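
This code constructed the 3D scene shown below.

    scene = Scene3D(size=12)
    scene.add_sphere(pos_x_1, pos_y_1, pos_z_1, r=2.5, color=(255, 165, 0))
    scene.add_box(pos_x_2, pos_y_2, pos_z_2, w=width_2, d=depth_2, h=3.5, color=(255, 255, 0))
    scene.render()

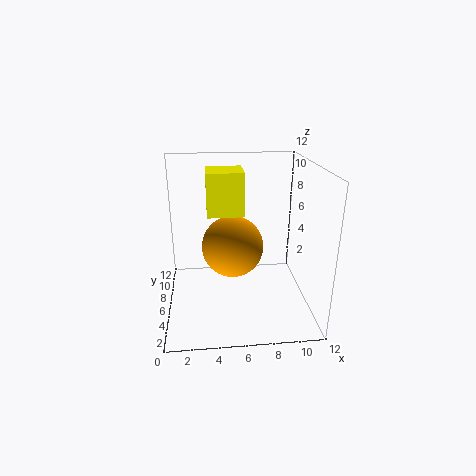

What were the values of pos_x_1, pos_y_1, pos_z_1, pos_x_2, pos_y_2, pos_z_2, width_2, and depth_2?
pos_x_1 = 5.5; pos_y_1 = 5.5; pos_z_1 = 5.5; pos_x_2 = 3.5; pos_y_2 = 5.5; pos_z_2 = 8; width_2 = 3; depth_2 = 3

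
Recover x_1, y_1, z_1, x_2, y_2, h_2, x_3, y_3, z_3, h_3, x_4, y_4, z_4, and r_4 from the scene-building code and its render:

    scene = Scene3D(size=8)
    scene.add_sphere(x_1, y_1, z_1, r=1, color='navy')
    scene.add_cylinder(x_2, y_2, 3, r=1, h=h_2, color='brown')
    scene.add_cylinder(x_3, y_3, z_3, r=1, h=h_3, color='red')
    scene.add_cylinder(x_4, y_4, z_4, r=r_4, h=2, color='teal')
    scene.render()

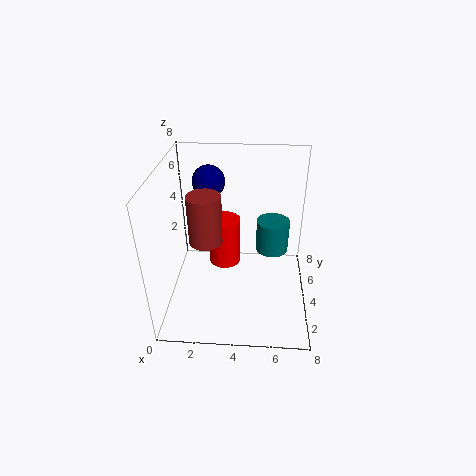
x_1 = 2; y_1 = 7; z_1 = 6; x_2 = 2; y_2 = 5; h_2 = 3; x_3 = 3; y_3 = 6; z_3 = 1; h_3 = 3; x_4 = 6; y_4 = 6; z_4 = 2; r_4 = 1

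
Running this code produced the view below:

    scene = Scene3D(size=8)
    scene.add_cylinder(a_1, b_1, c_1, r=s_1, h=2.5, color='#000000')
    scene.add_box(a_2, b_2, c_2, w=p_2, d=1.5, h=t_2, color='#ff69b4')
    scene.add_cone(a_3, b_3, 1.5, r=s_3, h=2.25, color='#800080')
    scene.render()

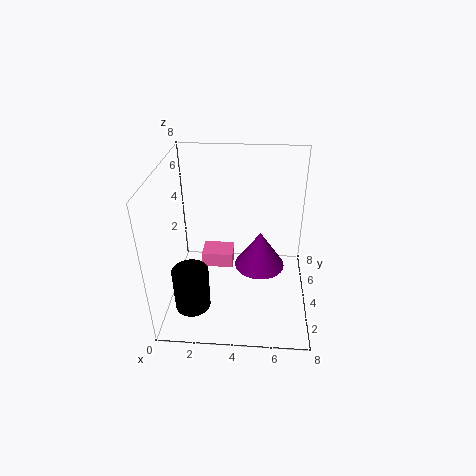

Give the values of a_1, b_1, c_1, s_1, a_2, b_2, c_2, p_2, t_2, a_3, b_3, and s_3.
a_1 = 1.5
b_1 = 2.5
c_1 = 0.25
s_1 = 1
a_2 = 1.5
b_2 = 5.75
c_2 = 0.5
p_2 = 2
t_2 = 1
a_3 = 5.25
b_3 = 5
s_3 = 1.5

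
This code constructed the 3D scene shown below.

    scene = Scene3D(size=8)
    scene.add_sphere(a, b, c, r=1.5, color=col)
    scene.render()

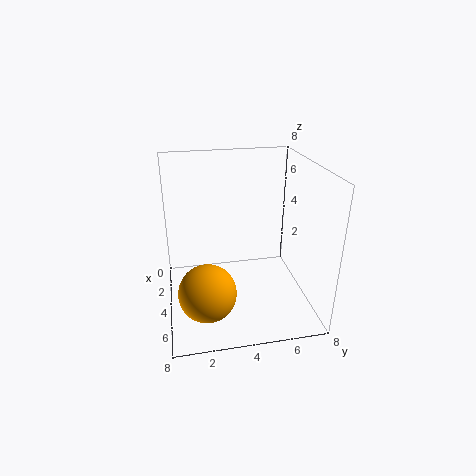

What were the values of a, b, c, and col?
a = 6, b = 2, c = 2, col = 'orange'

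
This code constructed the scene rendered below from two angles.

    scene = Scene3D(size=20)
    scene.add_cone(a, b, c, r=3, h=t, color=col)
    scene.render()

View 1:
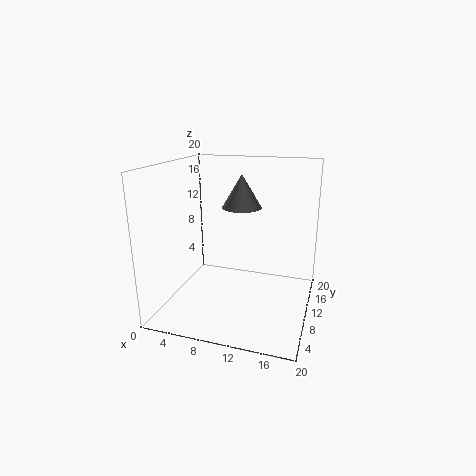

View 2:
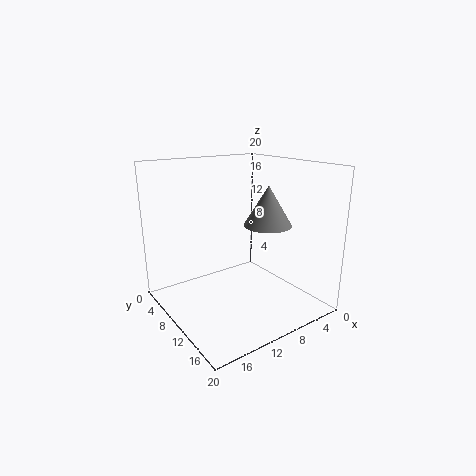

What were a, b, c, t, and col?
a = 9
b = 15
c = 13
t = 5
col = 'gray'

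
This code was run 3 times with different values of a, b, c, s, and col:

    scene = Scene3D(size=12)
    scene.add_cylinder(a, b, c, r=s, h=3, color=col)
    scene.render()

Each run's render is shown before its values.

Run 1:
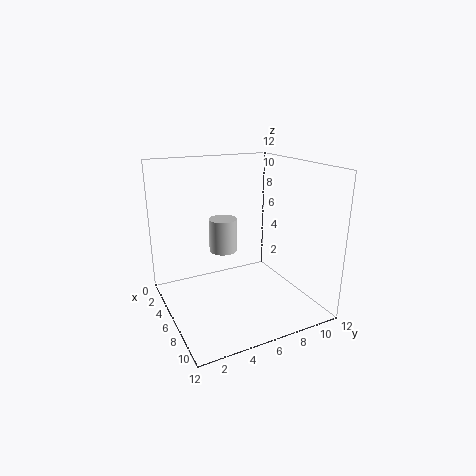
a = 3.5; b = 5.75; c = 4; s = 1.25; col = 'lightgray'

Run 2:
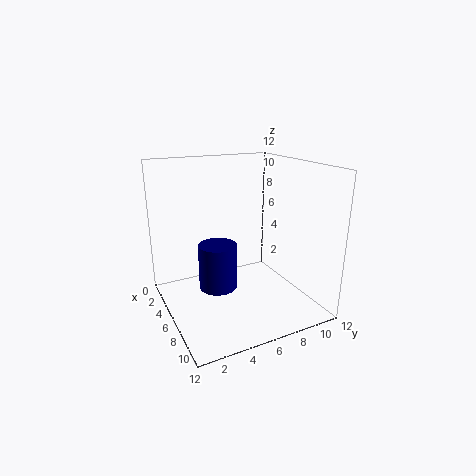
a = 10.5; b = 2.25; c = 4.75; s = 1.25; col = 'navy'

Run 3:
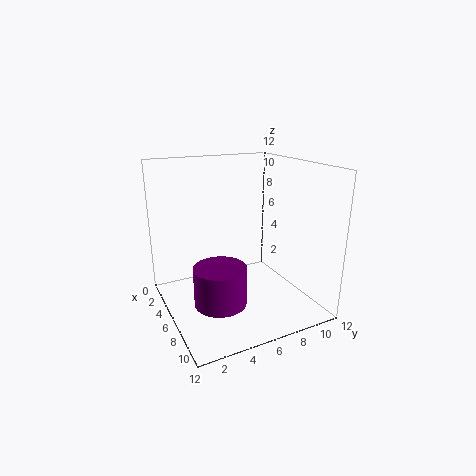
a = 8.5; b = 3.25; c = 2; s = 2; col = 'purple'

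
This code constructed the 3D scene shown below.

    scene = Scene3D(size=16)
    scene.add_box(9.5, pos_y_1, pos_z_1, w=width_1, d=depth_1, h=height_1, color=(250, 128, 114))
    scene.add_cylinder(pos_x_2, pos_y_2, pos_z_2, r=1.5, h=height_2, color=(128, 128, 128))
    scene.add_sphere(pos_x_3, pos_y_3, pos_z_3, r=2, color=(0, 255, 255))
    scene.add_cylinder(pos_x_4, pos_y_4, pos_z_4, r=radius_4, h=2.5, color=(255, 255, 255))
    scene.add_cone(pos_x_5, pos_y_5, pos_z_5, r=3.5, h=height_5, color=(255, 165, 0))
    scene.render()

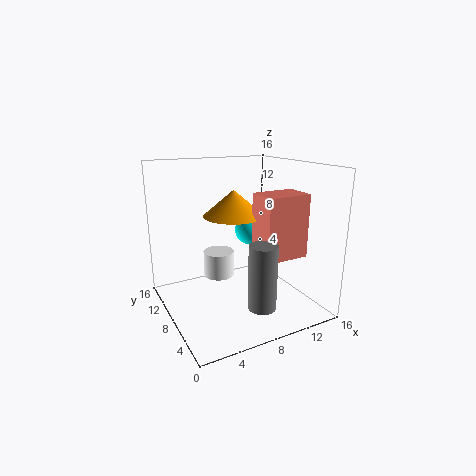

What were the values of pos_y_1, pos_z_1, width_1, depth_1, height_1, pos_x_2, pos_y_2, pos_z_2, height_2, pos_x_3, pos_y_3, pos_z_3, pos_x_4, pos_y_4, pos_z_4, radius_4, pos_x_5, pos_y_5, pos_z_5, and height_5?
pos_y_1 = 4; pos_z_1 = 6; width_1 = 5; depth_1 = 3.5; height_1 = 7; pos_x_2 = 8.5; pos_y_2 = 3.5; pos_z_2 = 1.5; height_2 = 7; pos_x_3 = 13; pos_y_3 = 14; pos_z_3 = 6.5; pos_x_4 = 4.5; pos_y_4 = 5.5; pos_z_4 = 5.5; radius_4 = 1.5; pos_x_5 = 8.5; pos_y_5 = 10; pos_z_5 = 10; height_5 = 3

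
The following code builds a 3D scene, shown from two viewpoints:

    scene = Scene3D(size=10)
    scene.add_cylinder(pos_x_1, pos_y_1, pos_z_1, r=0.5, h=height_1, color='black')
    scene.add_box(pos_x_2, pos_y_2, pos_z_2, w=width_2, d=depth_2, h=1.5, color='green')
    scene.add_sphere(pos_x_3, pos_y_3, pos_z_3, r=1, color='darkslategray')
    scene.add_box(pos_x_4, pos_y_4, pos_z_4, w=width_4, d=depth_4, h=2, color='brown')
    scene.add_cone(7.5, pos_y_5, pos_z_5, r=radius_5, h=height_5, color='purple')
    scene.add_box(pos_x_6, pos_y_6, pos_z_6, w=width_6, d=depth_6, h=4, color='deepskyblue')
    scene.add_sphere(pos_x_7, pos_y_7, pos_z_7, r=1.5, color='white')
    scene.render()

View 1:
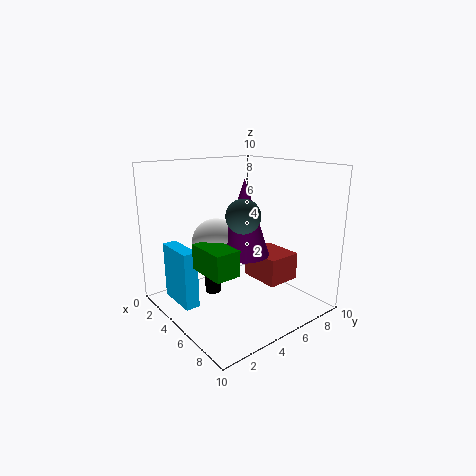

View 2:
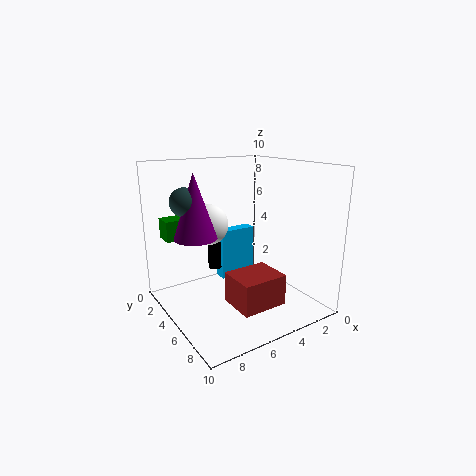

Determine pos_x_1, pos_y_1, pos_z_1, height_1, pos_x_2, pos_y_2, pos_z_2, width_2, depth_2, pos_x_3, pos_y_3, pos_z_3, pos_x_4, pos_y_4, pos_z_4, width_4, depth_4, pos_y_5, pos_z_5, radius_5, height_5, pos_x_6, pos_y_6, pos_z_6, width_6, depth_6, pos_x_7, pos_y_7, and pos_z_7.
pos_x_1 = 5.5, pos_y_1 = 2.5, pos_z_1 = 2, height_1 = 2, pos_x_2 = 6.5, pos_y_2 = 0.5, pos_z_2 = 4.5, width_2 = 2.5, depth_2 = 1.5, pos_x_3 = 8, pos_y_3 = 3, pos_z_3 = 7.5, pos_x_4 = 4, pos_y_4 = 6.5, pos_z_4 = 1.5, width_4 = 3, depth_4 = 2.5, pos_y_5 = 3.5, pos_z_5 = 5, radius_5 = 1.5, height_5 = 4.5, pos_x_6 = 1.5, pos_y_6 = 1, pos_z_6 = 0.5, width_6 = 3, depth_6 = 1, pos_x_7 = 6, pos_y_7 = 2.5, pos_z_7 = 5.5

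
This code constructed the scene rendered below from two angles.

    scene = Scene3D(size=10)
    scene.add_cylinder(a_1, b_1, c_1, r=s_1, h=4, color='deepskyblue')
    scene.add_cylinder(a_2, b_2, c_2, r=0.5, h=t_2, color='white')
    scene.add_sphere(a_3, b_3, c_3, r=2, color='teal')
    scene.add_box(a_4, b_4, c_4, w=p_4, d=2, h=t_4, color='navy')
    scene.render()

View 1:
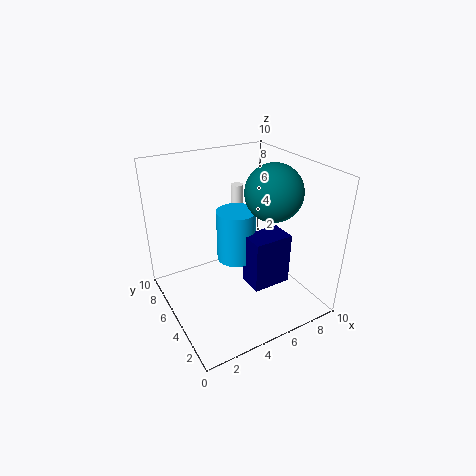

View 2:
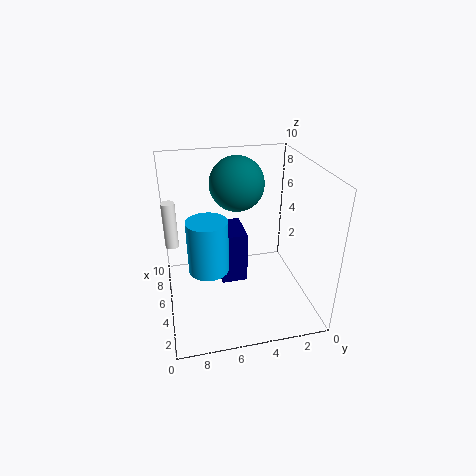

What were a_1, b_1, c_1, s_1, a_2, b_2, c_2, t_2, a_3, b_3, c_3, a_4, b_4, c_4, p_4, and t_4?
a_1 = 6, b_1 = 7, c_1 = 2, s_1 = 1.5, a_2 = 7.5, b_2 = 9.5, c_2 = 3.5, t_2 = 3.5, a_3 = 7.5, b_3 = 4.5, c_3 = 8, a_4 = 6, b_4 = 4, c_4 = 0.5, p_4 = 3, t_4 = 4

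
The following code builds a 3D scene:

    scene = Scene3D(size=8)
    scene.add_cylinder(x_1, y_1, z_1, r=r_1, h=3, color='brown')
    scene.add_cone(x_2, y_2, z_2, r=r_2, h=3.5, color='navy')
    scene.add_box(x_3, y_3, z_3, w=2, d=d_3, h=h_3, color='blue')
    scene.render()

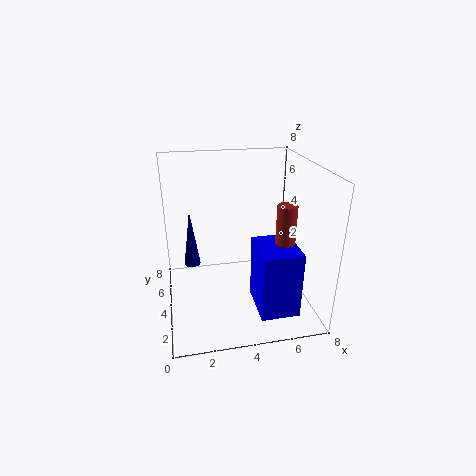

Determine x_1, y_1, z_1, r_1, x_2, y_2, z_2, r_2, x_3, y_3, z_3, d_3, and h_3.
x_1 = 6, y_1 = 2, z_1 = 3.5, r_1 = 0.5, x_2 = 1.5, y_2 = 6, z_2 = 1.5, r_2 = 0.5, x_3 = 4.5, y_3 = 0.5, z_3 = 1, d_3 = 2.5, h_3 = 3.5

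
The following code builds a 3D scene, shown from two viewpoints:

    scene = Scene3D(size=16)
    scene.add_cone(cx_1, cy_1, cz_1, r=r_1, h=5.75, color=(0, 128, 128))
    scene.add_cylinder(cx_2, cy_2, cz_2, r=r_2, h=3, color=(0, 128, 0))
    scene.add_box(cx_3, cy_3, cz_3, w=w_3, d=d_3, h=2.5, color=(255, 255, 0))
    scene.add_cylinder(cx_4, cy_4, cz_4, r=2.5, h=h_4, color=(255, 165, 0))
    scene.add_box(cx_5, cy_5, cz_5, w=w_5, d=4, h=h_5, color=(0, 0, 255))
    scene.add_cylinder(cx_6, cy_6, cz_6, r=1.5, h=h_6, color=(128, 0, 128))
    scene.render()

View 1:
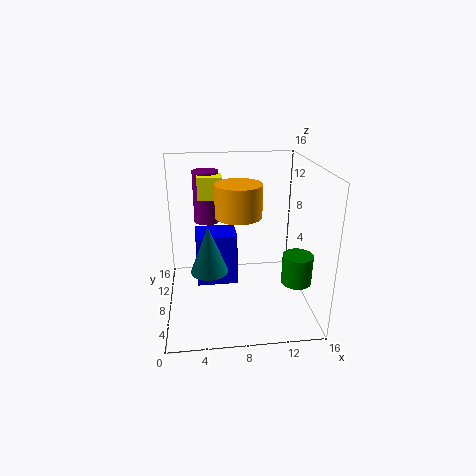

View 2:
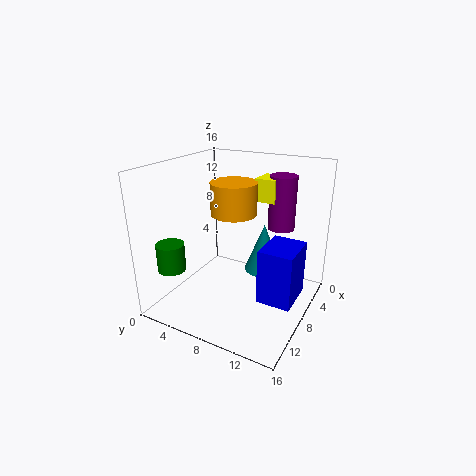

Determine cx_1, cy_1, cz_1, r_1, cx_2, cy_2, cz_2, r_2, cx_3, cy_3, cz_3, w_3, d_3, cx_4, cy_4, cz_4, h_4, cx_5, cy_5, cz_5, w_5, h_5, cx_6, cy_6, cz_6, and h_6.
cx_1 = 4.75; cy_1 = 9.75; cz_1 = 3; r_1 = 2.25; cx_2 = 13.25; cy_2 = 2.75; cz_2 = 5.25; r_2 = 1.5; cx_3 = 3.75; cy_3 = 9.25; cz_3 = 12; w_3 = 2.75; d_3 = 2.25; cx_4 = 8; cy_4 = 7.5; cz_4 = 10.75; h_4 = 3.5; cx_5 = 3.25; cy_5 = 10.5; cz_5 = 0.5; w_5 = 5; h_5 = 6.5; cx_6 = 4.75; cy_6 = 11.75; cz_6 = 8.75; h_6 = 6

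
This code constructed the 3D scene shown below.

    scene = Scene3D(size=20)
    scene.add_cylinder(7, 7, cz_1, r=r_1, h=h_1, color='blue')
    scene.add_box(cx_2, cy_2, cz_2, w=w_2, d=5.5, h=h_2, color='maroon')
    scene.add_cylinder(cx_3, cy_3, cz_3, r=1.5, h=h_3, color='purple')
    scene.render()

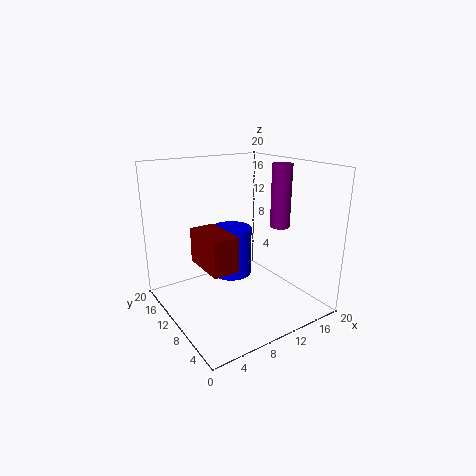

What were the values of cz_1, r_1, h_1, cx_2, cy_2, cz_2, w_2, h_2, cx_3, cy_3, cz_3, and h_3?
cz_1 = 7, r_1 = 2.5, h_1 = 6, cx_2 = 1.5, cy_2 = 1.5, cz_2 = 10, w_2 = 3, h_2 = 4, cx_3 = 18, cy_3 = 10.5, cz_3 = 10, h_3 = 9.5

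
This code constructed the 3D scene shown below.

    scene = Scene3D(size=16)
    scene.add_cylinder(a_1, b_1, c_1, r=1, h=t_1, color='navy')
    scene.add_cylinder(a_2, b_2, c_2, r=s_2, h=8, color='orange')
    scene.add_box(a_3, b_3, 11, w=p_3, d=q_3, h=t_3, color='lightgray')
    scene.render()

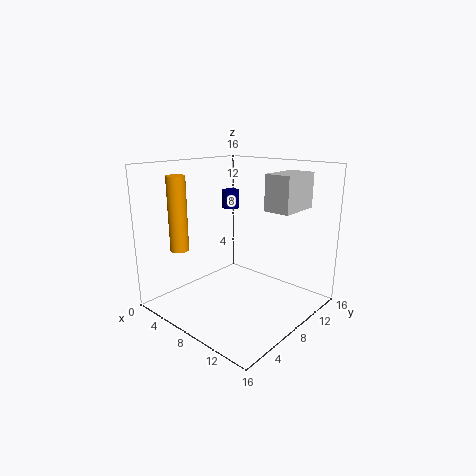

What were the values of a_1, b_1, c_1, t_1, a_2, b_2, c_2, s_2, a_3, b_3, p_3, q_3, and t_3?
a_1 = 6, b_1 = 9, c_1 = 11, t_1 = 2, a_2 = 4, b_2 = 3, c_2 = 7, s_2 = 1, a_3 = 10, b_3 = 10, p_3 = 3, q_3 = 5, t_3 = 4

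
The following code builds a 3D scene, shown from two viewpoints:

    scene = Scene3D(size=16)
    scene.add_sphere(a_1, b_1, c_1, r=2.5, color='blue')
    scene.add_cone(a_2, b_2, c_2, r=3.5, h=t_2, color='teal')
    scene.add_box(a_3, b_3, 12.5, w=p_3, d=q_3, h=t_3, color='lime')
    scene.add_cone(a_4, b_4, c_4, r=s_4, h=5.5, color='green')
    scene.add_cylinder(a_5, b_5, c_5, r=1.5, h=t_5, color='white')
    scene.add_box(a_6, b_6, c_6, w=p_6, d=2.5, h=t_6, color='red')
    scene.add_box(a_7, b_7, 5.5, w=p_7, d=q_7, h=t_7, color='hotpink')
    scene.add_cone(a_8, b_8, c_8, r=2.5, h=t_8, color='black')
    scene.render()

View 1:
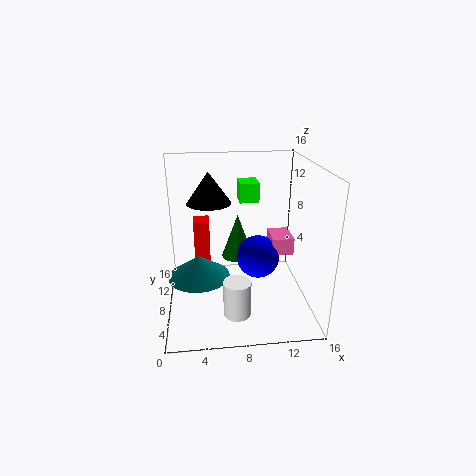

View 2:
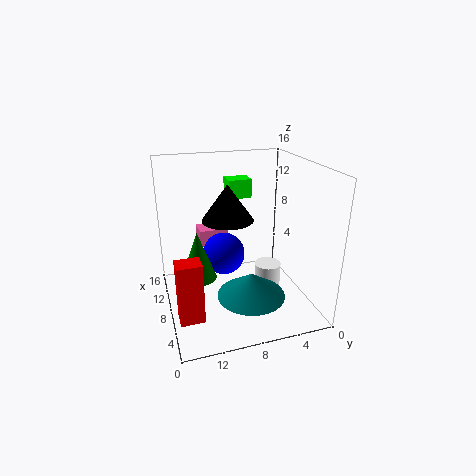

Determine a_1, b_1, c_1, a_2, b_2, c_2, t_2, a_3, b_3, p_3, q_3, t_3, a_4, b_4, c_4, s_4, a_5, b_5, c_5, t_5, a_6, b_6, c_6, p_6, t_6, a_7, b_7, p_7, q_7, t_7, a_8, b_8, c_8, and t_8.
a_1 = 10.5, b_1 = 9, c_1 = 5, a_2 = 3.5, b_2 = 8, c_2 = 3.5, t_2 = 2.5, a_3 = 8, b_3 = 6.5, p_3 = 2, q_3 = 2.5, t_3 = 2, a_4 = 8.5, b_4 = 12.5, c_4 = 3.5, s_4 = 2, a_5 = 7.5, b_5 = 4.5, c_5 = 0.5, t_5 = 4, a_6 = 3, b_6 = 13, c_6 = 1.5, p_6 = 2, t_6 = 6.5, a_7 = 12, b_7 = 8, p_7 = 2.5, q_7 = 3.5, t_7 = 2, a_8 = 5, b_8 = 10, c_8 = 11.5, t_8 = 3.5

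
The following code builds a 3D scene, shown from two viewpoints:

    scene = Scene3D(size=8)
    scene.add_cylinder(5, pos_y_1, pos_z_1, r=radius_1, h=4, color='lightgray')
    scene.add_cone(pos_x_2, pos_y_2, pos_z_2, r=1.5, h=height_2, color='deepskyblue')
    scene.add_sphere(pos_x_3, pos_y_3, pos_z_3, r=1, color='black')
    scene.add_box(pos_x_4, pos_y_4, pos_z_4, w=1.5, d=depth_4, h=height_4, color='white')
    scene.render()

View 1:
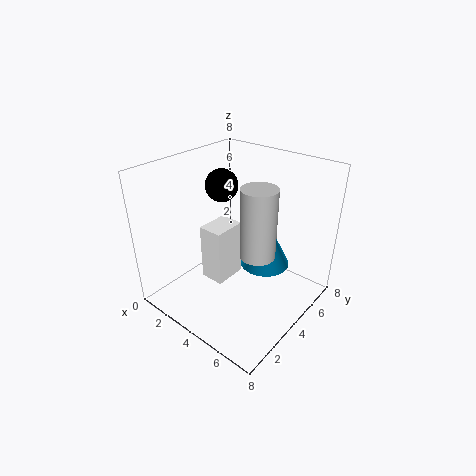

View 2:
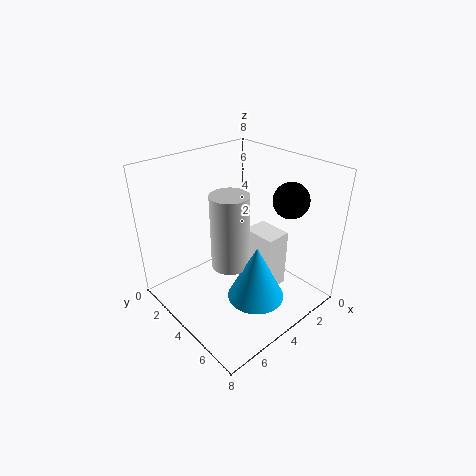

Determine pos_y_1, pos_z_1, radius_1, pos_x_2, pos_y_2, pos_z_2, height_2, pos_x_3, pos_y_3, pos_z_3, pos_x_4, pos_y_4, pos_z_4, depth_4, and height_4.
pos_y_1 = 4.5, pos_z_1 = 3, radius_1 = 1, pos_x_2 = 4.5, pos_y_2 = 6, pos_z_2 = 1.5, height_2 = 3, pos_x_3 = 1.5, pos_y_3 = 5.5, pos_z_3 = 6, pos_x_4 = 1.5, pos_y_4 = 3.5, pos_z_4 = 0.5, depth_4 = 2, height_4 = 3.5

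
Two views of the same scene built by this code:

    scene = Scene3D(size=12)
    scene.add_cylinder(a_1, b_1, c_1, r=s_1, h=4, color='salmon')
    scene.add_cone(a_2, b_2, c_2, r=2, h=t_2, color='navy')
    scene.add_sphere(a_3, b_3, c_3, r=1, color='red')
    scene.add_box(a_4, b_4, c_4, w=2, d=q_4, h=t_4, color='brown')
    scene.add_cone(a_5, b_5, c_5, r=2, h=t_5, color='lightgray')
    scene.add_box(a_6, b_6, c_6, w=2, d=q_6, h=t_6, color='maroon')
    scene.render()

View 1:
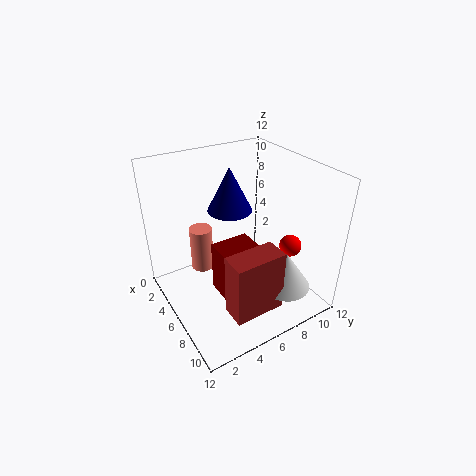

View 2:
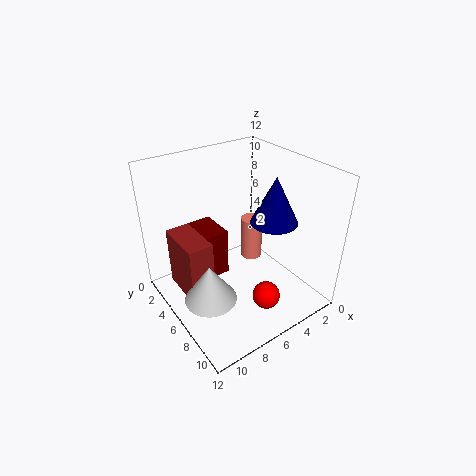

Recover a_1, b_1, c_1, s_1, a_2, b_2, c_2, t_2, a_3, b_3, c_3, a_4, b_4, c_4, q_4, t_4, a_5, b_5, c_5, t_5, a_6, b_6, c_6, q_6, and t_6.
a_1 = 3; b_1 = 4; c_1 = 2; s_1 = 1; a_2 = 3; b_2 = 7; c_2 = 7; t_2 = 4; a_3 = 7; b_3 = 11; c_3 = 4; a_4 = 9; b_4 = 3; c_4 = 2; q_4 = 4; t_4 = 5; a_5 = 10; b_5 = 8; c_5 = 3; t_5 = 3; a_6 = 7; b_6 = 3; c_6 = 3; q_6 = 3; t_6 = 4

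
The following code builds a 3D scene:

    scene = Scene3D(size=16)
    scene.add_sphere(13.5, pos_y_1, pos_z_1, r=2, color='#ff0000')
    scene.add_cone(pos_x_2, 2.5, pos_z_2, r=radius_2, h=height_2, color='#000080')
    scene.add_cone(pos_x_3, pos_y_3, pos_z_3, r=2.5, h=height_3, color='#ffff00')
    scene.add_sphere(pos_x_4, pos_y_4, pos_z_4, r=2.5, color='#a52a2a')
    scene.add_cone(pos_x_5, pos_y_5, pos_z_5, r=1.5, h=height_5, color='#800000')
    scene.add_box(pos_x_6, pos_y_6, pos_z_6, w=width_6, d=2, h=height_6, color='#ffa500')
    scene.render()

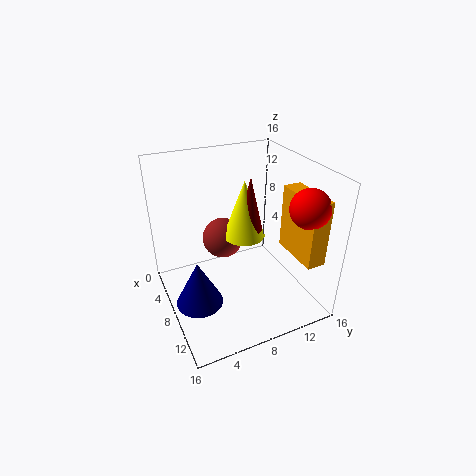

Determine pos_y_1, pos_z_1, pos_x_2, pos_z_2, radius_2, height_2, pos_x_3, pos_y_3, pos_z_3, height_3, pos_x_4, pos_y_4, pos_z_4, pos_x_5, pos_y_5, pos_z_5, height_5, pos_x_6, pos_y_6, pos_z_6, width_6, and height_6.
pos_y_1 = 13
pos_z_1 = 13
pos_x_2 = 10
pos_z_2 = 2.5
radius_2 = 2.5
height_2 = 5
pos_x_3 = 5.5
pos_y_3 = 10
pos_z_3 = 6.5
height_3 = 7
pos_x_4 = 3.5
pos_y_4 = 8
pos_z_4 = 5.5
pos_x_5 = 6
pos_y_5 = 10.5
pos_z_5 = 7.5
height_5 = 6.5
pos_x_6 = 9.5
pos_y_6 = 12.5
pos_z_6 = 7
width_6 = 5.5
height_6 = 7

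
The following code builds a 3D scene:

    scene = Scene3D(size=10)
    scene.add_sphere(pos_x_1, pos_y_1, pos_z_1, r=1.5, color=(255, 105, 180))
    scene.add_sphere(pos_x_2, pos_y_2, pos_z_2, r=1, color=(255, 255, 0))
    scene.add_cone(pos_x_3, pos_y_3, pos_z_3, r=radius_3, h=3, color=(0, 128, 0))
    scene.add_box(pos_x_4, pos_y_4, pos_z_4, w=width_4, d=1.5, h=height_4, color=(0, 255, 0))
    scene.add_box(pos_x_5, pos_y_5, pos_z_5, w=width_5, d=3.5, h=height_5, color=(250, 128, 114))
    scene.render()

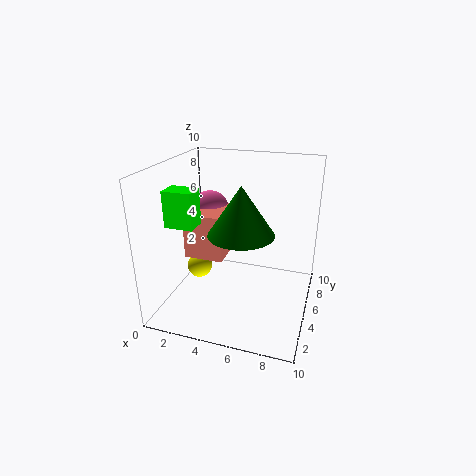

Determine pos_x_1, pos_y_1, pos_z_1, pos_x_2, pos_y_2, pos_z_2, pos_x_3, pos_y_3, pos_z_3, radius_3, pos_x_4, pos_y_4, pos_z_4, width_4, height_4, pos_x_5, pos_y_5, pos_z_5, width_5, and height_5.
pos_x_1 = 1.5; pos_y_1 = 8.5; pos_z_1 = 5.5; pos_x_2 = 1; pos_y_2 = 7; pos_z_2 = 1; pos_x_3 = 6; pos_y_3 = 2.5; pos_z_3 = 6.5; radius_3 = 2; pos_x_4 = 0.5; pos_y_4 = 3; pos_z_4 = 6; width_4 = 2; height_4 = 2.5; pos_x_5 = 0.5; pos_y_5 = 5.5; pos_z_5 = 2.5; width_5 = 3; height_5 = 3.5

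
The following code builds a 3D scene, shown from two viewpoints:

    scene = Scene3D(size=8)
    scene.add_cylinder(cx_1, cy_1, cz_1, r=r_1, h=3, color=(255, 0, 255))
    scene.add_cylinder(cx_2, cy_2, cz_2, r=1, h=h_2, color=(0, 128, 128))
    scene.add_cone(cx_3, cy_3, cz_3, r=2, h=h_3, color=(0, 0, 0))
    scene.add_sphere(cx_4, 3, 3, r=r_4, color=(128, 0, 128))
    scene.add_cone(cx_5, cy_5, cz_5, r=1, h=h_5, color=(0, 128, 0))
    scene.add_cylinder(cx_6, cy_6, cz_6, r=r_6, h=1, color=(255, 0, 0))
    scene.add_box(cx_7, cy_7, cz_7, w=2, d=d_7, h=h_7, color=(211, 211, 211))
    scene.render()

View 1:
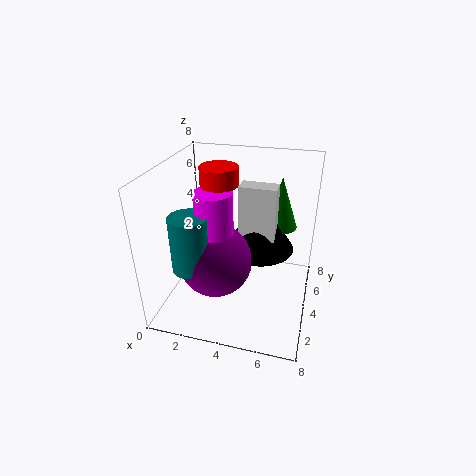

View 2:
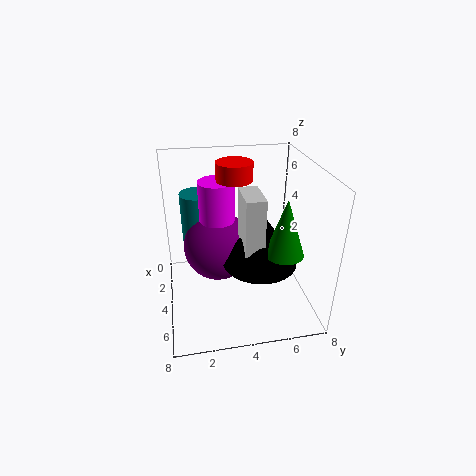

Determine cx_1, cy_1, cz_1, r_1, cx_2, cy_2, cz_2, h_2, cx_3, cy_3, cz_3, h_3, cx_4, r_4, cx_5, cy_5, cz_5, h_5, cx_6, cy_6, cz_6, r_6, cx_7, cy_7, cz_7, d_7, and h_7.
cx_1 = 3, cy_1 = 3, cz_1 = 4, r_1 = 1, cx_2 = 2, cy_2 = 2, cz_2 = 3, h_2 = 3, cx_3 = 5, cy_3 = 5, cz_3 = 3, h_3 = 3, cx_4 = 3, r_4 = 2, cx_5 = 6, cy_5 = 6, cz_5 = 4, h_5 = 3, cx_6 = 3, cy_6 = 4, cz_6 = 7, r_6 = 1, cx_7 = 4, cy_7 = 4, cz_7 = 4, d_7 = 1, h_7 = 3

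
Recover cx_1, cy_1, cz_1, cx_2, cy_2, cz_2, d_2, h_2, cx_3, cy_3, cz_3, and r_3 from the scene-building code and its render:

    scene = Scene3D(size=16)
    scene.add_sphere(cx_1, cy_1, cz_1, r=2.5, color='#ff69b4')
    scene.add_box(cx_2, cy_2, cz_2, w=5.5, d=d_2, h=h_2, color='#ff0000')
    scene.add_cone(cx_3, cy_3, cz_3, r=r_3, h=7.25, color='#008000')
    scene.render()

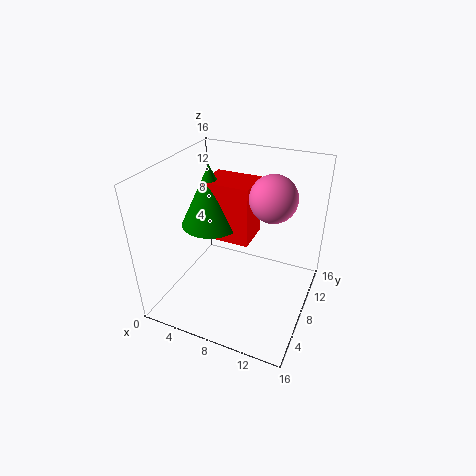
cx_1 = 11.5
cy_1 = 9
cz_1 = 13
cx_2 = 3.25
cy_2 = 8.75
cz_2 = 6.5
d_2 = 4.25
h_2 = 7
cx_3 = 3.75
cy_3 = 9.75
cz_3 = 8
r_3 = 3.5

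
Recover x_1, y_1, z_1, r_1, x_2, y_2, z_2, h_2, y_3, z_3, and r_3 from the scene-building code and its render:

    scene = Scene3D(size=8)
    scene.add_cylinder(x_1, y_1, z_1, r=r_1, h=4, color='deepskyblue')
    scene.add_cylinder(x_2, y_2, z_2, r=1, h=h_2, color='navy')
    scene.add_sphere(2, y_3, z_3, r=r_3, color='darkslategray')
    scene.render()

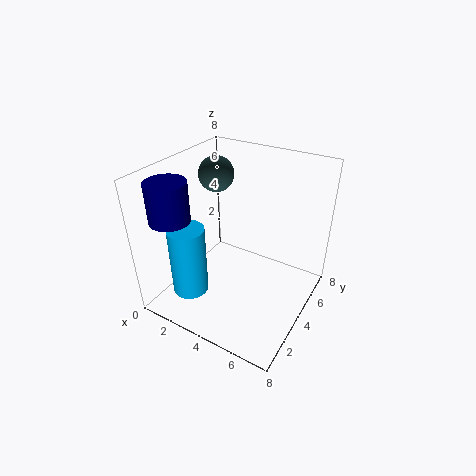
x_1 = 2, y_1 = 2, z_1 = 1, r_1 = 1, x_2 = 2, y_2 = 1, z_2 = 6, h_2 = 2, y_3 = 5, z_3 = 7, r_3 = 1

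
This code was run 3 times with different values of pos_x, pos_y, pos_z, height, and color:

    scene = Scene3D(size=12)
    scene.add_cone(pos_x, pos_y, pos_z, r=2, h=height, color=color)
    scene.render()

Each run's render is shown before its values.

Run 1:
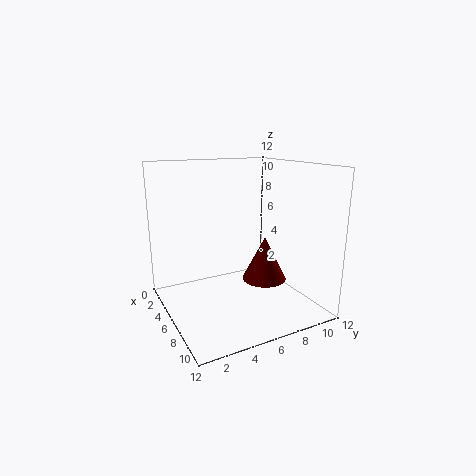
pos_x = 5.5; pos_y = 9; pos_z = 1.5; height = 4; color = 'maroon'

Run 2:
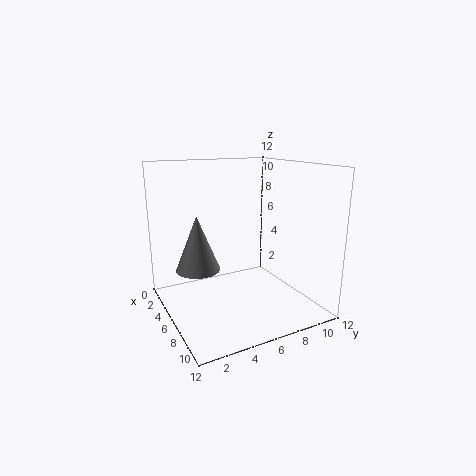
pos_x = 3; pos_y = 3.5; pos_z = 2.5; height = 5; color = 'gray'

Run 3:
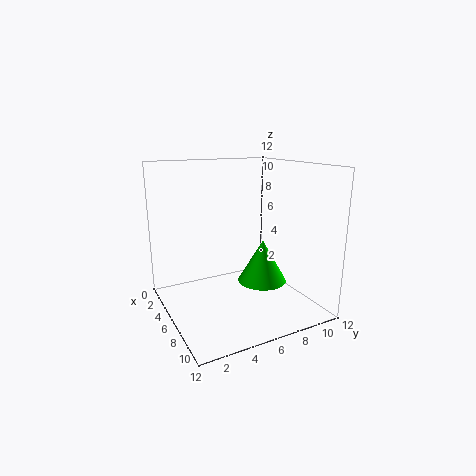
pos_x = 7.5; pos_y = 7.5; pos_z = 2.5; height = 3.5; color = 'lime'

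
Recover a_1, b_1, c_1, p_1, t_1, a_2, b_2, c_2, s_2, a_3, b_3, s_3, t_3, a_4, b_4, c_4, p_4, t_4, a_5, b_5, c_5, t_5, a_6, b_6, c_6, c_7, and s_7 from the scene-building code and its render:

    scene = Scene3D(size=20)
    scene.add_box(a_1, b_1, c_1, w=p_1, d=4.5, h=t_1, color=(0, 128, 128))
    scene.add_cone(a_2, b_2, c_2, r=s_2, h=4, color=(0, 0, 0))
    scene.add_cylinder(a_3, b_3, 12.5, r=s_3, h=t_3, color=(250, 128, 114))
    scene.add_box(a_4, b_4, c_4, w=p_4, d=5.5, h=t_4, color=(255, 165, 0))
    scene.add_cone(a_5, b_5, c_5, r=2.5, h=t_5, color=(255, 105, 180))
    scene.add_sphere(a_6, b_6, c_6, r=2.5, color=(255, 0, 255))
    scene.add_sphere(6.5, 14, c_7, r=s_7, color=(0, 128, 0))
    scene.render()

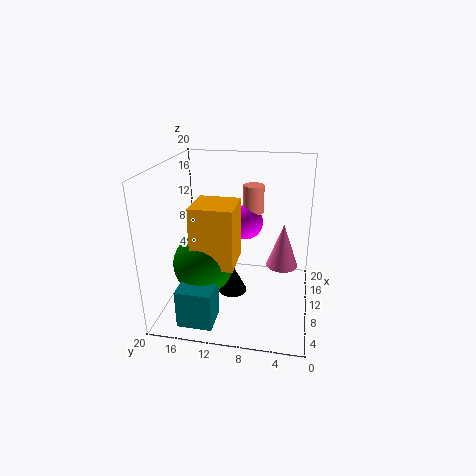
a_1 = 0.5
b_1 = 11.5
c_1 = 1.5
p_1 = 4
t_1 = 5
a_2 = 8.5
b_2 = 10.5
c_2 = 2.5
s_2 = 2
a_3 = 14
b_3 = 8.5
s_3 = 1.5
t_3 = 4
a_4 = 4
b_4 = 9.5
c_4 = 8
p_4 = 5.5
t_4 = 8
a_5 = 16
b_5 = 4
c_5 = 3
t_5 = 7
a_6 = 13.5
b_6 = 9.5
c_6 = 11
c_7 = 7.5
s_7 = 4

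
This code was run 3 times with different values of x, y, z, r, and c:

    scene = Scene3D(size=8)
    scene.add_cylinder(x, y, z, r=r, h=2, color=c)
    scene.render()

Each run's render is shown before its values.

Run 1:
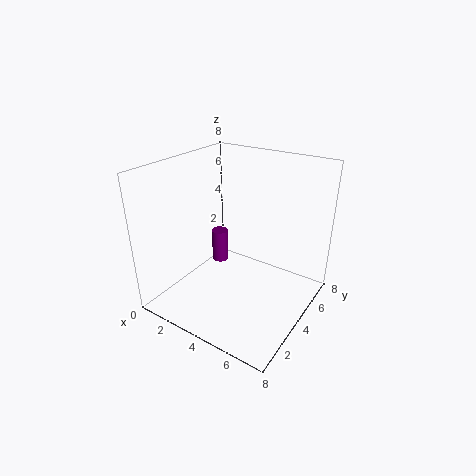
x = 2; y = 5; z = 1.5; r = 0.5; c = 'purple'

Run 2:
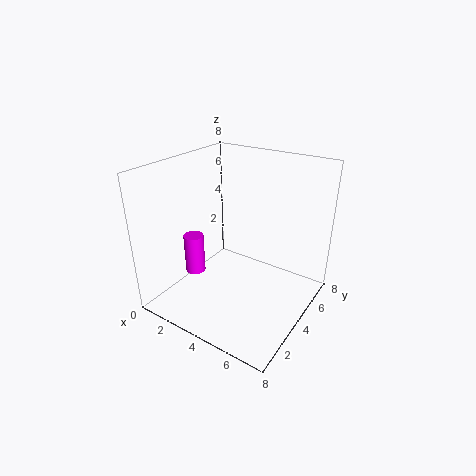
x = 3; y = 1.5; z = 3; r = 0.5; c = 'magenta'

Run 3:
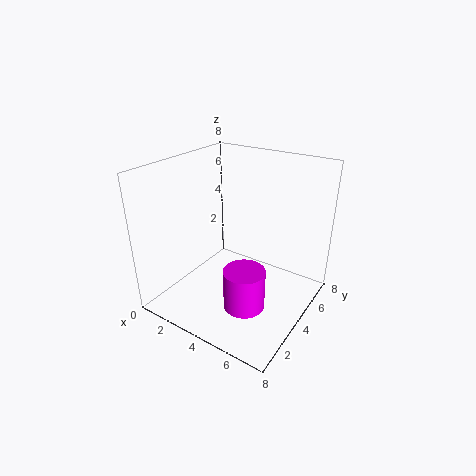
x = 6; y = 1.5; z = 2; r = 1; c = 'magenta'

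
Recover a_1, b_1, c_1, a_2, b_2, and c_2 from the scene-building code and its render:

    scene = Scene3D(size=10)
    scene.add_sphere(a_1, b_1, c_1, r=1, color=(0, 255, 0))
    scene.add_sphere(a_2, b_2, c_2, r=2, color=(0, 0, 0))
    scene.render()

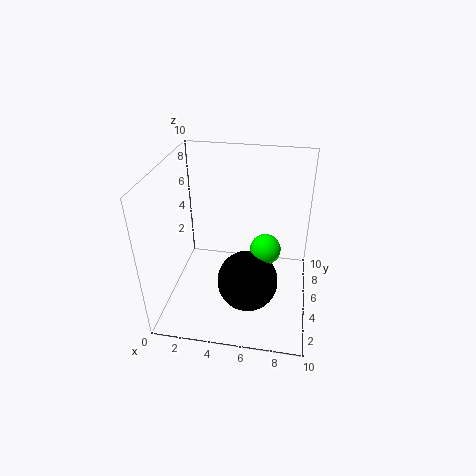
a_1 = 7, b_1 = 4, c_1 = 5, a_2 = 6, b_2 = 3, c_2 = 3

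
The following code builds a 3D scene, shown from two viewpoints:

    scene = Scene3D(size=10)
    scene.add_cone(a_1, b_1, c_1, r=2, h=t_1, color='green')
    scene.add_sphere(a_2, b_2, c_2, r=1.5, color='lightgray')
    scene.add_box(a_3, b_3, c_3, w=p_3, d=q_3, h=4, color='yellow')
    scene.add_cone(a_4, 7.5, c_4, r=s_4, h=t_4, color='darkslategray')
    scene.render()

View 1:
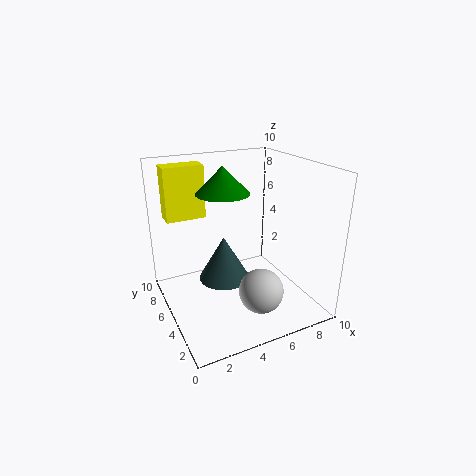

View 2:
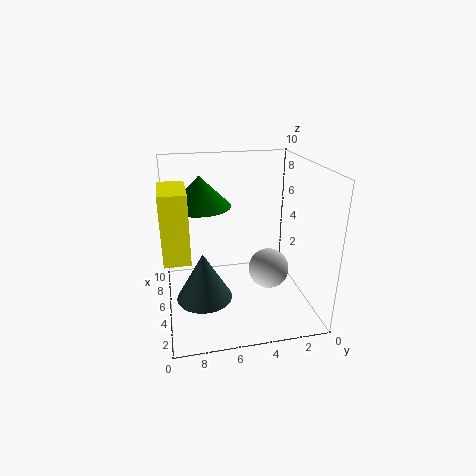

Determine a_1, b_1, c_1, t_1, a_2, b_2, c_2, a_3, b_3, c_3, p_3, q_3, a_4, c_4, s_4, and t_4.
a_1 = 5, b_1 = 7.5, c_1 = 7.5, t_1 = 2, a_2 = 5.5, b_2 = 2.5, c_2 = 2, a_3 = 1, b_3 = 8.5, c_3 = 5.5, p_3 = 3, q_3 = 1.5, a_4 = 5, c_4 = 0.5, s_4 = 2, t_4 = 3.5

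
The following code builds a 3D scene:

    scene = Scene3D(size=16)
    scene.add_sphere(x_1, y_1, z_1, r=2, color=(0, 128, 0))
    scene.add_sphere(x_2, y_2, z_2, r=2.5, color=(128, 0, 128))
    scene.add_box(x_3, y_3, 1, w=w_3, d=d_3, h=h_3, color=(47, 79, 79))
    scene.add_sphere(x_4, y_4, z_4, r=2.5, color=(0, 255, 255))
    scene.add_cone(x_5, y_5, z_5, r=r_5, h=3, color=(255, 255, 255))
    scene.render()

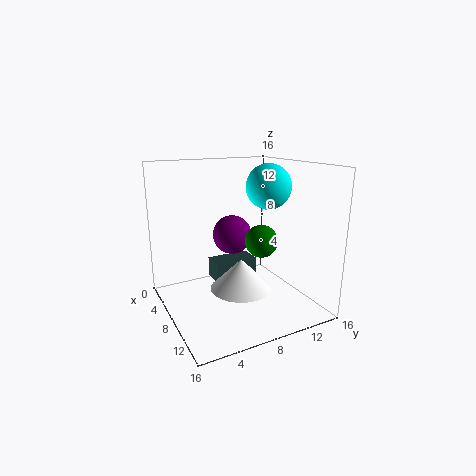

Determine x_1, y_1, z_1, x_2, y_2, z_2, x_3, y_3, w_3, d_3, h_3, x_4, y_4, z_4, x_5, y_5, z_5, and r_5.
x_1 = 6.5
y_1 = 12
z_1 = 6.5
x_2 = 2.5
y_2 = 10
z_2 = 6.5
x_3 = 1.5
y_3 = 7
w_3 = 3
d_3 = 5.5
h_3 = 2.5
x_4 = 8.5
y_4 = 11.5
z_4 = 13.5
x_5 = 12.5
y_5 = 6
z_5 = 4.5
r_5 = 3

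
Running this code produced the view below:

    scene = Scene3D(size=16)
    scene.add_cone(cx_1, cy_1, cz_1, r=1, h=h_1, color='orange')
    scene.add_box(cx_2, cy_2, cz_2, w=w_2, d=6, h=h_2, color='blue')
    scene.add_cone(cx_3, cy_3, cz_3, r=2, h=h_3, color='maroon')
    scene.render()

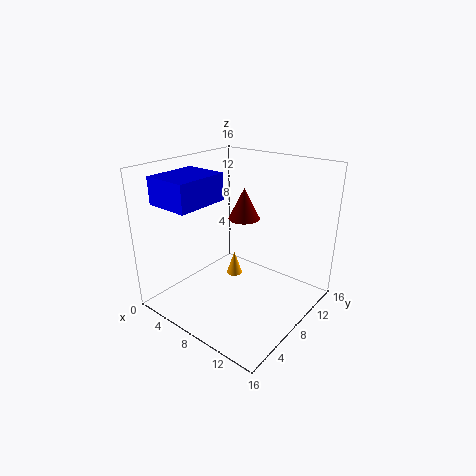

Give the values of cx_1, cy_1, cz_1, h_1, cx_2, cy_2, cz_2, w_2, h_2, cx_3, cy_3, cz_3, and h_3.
cx_1 = 5, cy_1 = 11, cz_1 = 1, h_1 = 3, cx_2 = 1, cy_2 = 2, cz_2 = 12, w_2 = 5, h_2 = 3, cx_3 = 5, cy_3 = 13, cz_3 = 8, h_3 = 4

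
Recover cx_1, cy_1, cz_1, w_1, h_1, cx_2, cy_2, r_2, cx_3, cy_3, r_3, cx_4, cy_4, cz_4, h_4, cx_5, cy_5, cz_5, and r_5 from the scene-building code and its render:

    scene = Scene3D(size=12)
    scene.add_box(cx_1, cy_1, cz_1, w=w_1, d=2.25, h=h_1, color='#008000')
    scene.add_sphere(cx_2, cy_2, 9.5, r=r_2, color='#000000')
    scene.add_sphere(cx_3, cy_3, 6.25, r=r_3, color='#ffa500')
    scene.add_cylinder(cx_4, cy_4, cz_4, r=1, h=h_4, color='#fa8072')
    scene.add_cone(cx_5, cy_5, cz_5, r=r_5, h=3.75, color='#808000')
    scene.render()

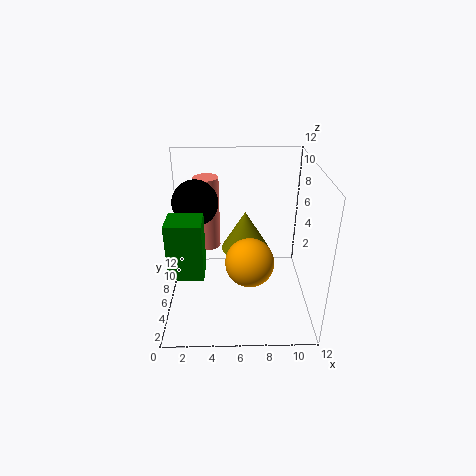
cx_1 = 1, cy_1 = 1.25, cz_1 = 5.25, w_1 = 2.5, h_1 = 4.25, cx_2 = 2.75, cy_2 = 5.25, r_2 = 1.75, cx_3 = 6.75, cy_3 = 2, r_3 = 1.75, cx_4 = 3.5, cy_4 = 6.75, cz_4 = 5, h_4 = 6, cx_5 = 6.75, cy_5 = 9.5, cz_5 = 3, r_5 = 2.25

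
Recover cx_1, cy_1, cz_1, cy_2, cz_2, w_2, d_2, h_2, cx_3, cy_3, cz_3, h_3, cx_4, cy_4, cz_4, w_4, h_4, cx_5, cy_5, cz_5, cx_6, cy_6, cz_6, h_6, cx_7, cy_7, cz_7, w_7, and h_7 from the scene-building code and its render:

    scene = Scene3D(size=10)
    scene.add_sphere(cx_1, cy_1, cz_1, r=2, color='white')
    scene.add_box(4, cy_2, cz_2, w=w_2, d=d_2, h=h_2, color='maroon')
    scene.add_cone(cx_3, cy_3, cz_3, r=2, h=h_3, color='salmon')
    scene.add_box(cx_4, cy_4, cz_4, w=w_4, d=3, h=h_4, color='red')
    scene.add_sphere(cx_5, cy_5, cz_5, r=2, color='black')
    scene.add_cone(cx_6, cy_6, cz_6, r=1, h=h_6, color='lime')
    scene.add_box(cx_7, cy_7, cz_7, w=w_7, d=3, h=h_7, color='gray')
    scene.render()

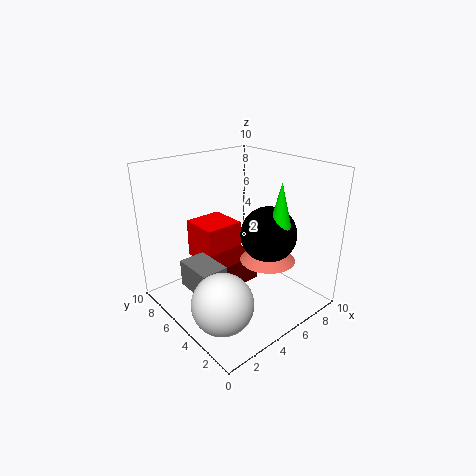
cx_1 = 2
cy_1 = 3
cz_1 = 2
cy_2 = 5
cz_2 = 1
w_2 = 3
d_2 = 3
h_2 = 2
cx_3 = 7
cy_3 = 4
cz_3 = 3
h_3 = 2
cx_4 = 4
cy_4 = 7
cz_4 = 2
w_4 = 3
h_4 = 3
cx_5 = 7
cy_5 = 4
cz_5 = 5
cx_6 = 7
cy_6 = 3
cz_6 = 5
h_6 = 4
cx_7 = 2
cy_7 = 5
cz_7 = 1
w_7 = 3
h_7 = 2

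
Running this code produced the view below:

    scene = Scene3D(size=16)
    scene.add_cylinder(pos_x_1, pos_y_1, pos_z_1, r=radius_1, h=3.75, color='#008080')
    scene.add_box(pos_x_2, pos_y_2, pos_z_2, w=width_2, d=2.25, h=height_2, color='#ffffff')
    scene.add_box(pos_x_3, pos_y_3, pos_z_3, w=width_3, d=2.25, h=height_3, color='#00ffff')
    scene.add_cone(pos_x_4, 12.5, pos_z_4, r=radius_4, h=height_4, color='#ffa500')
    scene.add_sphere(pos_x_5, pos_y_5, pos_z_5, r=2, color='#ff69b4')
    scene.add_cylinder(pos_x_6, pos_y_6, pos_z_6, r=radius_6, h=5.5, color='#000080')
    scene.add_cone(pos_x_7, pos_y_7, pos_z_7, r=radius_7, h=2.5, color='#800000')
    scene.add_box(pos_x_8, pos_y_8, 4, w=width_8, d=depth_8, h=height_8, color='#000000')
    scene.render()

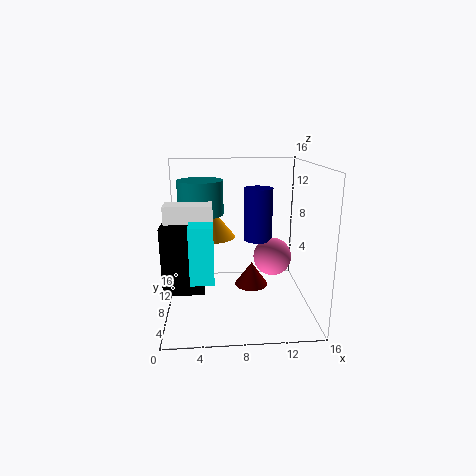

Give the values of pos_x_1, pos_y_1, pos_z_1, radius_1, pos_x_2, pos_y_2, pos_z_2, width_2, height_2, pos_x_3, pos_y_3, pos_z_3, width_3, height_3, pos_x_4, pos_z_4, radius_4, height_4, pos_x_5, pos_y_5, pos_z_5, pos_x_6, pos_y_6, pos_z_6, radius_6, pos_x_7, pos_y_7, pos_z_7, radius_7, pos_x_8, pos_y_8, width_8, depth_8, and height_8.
pos_x_1 = 4, pos_y_1 = 9.25, pos_z_1 = 10.5, radius_1 = 2.5, pos_x_2 = 0.5, pos_y_2 = 4.25, pos_z_2 = 7.5, width_2 = 4.75, height_2 = 5, pos_x_3 = 3, pos_y_3 = 1.25, pos_z_3 = 5.75, width_3 = 2.25, height_3 = 5.5, pos_x_4 = 5.25, pos_z_4 = 6.75, radius_4 = 2.75, height_4 = 3.5, pos_x_5 = 11.5, pos_y_5 = 6, pos_z_5 = 6.5, pos_x_6 = 10, pos_y_6 = 6.75, pos_z_6 = 8.25, radius_6 = 1.5, pos_x_7 = 9.25, pos_y_7 = 5.75, pos_z_7 = 3.5, radius_7 = 1.75, pos_x_8 = 0.25, pos_y_8 = 2.75, width_8 = 4, depth_8 = 3.5, height_8 = 6.75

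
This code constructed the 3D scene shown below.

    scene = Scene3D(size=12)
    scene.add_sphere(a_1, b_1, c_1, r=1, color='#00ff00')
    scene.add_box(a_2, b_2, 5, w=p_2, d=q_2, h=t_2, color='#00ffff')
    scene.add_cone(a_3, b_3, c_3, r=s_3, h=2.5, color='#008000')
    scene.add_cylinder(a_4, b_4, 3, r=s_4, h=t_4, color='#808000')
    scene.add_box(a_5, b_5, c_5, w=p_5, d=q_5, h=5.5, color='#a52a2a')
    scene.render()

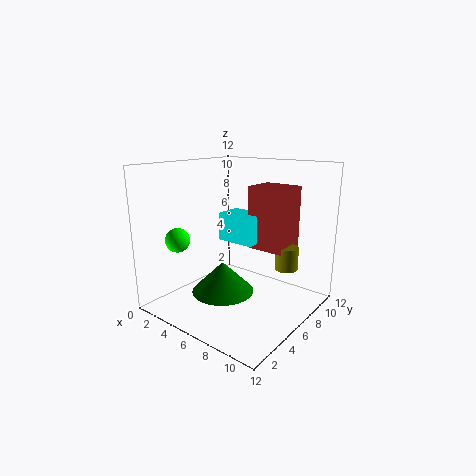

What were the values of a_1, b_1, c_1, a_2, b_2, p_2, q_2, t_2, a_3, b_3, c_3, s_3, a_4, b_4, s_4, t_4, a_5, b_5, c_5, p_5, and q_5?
a_1 = 2.5, b_1 = 2.5, c_1 = 6, a_2 = 3, b_2 = 7, p_2 = 3.5, q_2 = 2.5, t_2 = 2.5, a_3 = 6, b_3 = 4, c_3 = 2, s_3 = 2.5, a_4 = 9, b_4 = 9, s_4 = 1, t_4 = 2, a_5 = 5.5, b_5 = 8, c_5 = 4.5, p_5 = 3.5, q_5 = 3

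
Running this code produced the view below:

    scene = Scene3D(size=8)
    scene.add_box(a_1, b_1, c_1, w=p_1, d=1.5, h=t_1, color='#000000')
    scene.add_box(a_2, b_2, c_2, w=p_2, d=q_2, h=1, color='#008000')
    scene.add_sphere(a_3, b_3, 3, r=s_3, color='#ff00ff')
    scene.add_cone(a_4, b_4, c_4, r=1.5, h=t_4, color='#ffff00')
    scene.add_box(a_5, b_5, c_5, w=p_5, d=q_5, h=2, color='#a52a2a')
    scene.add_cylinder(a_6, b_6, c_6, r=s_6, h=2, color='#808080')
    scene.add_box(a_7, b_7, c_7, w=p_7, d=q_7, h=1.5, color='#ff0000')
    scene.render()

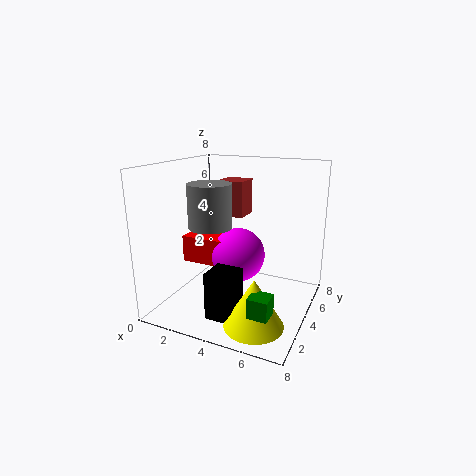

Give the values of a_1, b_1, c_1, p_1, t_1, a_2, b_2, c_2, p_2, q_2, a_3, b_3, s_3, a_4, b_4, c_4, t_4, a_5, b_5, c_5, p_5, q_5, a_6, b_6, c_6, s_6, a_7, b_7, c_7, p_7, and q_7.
a_1 = 3.5
b_1 = 1
c_1 = 0.5
p_1 = 1.5
t_1 = 2.5
a_2 = 6
b_2 = 0.5
c_2 = 1.5
p_2 = 1
q_2 = 1
a_3 = 4
b_3 = 4
s_3 = 1.5
a_4 = 6
b_4 = 1.5
c_4 = 0.5
t_4 = 2.5
a_5 = 2.5
b_5 = 4.5
c_5 = 5
p_5 = 1.5
q_5 = 1.5
a_6 = 4
b_6 = 1
c_6 = 5.5
s_6 = 1
a_7 = 1
b_7 = 3
c_7 = 2.5
p_7 = 2.5
q_7 = 1.5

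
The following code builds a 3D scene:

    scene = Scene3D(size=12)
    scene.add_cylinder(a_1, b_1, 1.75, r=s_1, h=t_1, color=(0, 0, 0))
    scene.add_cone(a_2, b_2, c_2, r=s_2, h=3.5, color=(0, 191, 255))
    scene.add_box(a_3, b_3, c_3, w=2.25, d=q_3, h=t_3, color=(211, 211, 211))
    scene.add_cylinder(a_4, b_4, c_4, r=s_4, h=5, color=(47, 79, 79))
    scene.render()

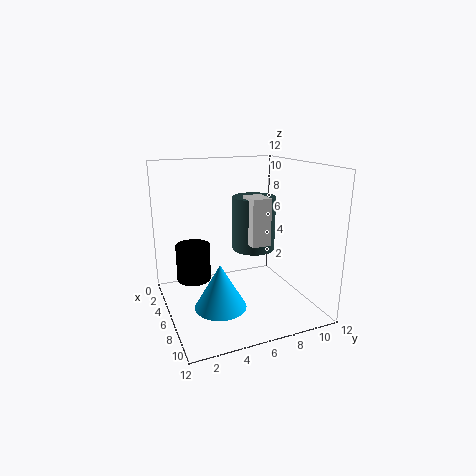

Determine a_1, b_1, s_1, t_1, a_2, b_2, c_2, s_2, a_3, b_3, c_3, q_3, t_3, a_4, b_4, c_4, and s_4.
a_1 = 3.5, b_1 = 2.75, s_1 = 1.5, t_1 = 3.25, a_2 = 8.5, b_2 = 3.5, c_2 = 1.5, s_2 = 2, a_3 = 3.5, b_3 = 7.5, c_3 = 4.75, q_3 = 1.75, t_3 = 4.25, a_4 = 3.25, b_4 = 8.75, c_4 = 3.75, s_4 = 2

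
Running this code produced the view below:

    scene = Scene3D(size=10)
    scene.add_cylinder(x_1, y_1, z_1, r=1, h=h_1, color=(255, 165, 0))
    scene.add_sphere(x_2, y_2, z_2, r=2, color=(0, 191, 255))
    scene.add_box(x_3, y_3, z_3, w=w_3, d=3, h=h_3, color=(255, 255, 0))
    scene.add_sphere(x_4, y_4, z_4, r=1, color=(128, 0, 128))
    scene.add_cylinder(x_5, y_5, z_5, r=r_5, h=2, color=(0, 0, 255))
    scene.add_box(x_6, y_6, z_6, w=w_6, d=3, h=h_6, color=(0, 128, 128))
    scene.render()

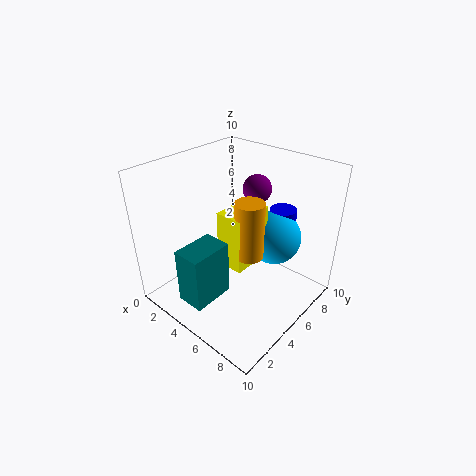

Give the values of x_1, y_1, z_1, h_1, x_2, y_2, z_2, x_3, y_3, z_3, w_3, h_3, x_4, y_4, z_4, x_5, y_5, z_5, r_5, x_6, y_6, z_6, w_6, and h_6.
x_1 = 6
y_1 = 5
z_1 = 4
h_1 = 4
x_2 = 6
y_2 = 8
z_2 = 4
x_3 = 4
y_3 = 4
z_3 = 3
w_3 = 2
h_3 = 4
x_4 = 5
y_4 = 7
z_4 = 8
x_5 = 6
y_5 = 9
z_5 = 4
r_5 = 1
x_6 = 3
y_6 = 1
z_6 = 1
w_6 = 2
h_6 = 4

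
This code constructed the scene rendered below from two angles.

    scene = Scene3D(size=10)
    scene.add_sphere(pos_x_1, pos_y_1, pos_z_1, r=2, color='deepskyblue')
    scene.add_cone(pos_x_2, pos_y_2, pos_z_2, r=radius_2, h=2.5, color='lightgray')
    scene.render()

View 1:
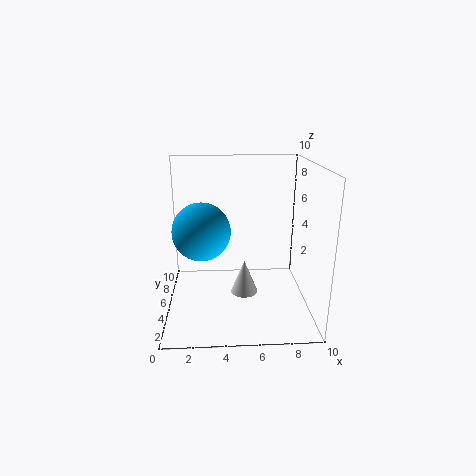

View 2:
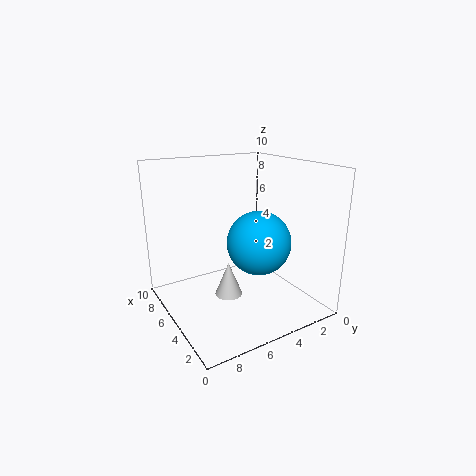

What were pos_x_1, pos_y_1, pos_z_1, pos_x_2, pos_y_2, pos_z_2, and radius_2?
pos_x_1 = 2.5; pos_y_1 = 5; pos_z_1 = 5.5; pos_x_2 = 5.5; pos_y_2 = 5.5; pos_z_2 = 0.5; radius_2 = 1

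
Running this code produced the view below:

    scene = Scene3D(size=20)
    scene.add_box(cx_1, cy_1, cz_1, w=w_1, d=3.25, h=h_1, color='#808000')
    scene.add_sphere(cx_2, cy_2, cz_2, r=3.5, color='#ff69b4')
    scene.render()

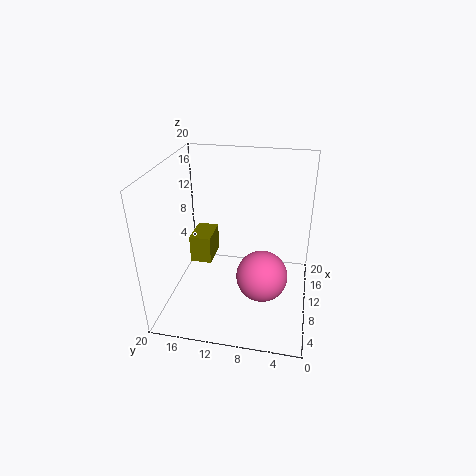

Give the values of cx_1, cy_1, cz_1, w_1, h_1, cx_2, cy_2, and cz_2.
cx_1 = 12, cy_1 = 14.75, cz_1 = 3.75, w_1 = 5, h_1 = 4.25, cx_2 = 8, cy_2 = 6.25, cz_2 = 5.5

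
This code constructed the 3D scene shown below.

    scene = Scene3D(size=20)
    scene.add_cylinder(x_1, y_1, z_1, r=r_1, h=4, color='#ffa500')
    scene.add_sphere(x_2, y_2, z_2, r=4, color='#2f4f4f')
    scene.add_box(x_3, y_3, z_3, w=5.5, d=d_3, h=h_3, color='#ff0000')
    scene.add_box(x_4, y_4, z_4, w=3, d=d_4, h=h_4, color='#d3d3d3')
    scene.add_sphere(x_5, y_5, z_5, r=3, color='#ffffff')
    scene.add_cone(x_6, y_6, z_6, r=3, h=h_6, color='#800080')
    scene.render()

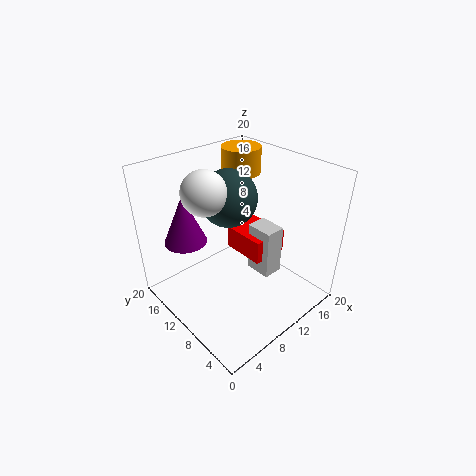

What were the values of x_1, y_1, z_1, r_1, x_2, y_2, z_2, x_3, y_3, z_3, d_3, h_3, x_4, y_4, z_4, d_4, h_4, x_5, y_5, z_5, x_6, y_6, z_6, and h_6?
x_1 = 16.5
y_1 = 16.5
z_1 = 16
r_1 = 3
x_2 = 10.5
y_2 = 12.5
z_2 = 15
x_3 = 12
y_3 = 8
z_3 = 5.5
d_3 = 6.5
h_3 = 3.5
x_4 = 13
y_4 = 7
z_4 = 3
d_4 = 4
h_4 = 7.5
x_5 = 6.5
y_5 = 12.5
z_5 = 17
x_6 = 5
y_6 = 15.5
z_6 = 9
h_6 = 7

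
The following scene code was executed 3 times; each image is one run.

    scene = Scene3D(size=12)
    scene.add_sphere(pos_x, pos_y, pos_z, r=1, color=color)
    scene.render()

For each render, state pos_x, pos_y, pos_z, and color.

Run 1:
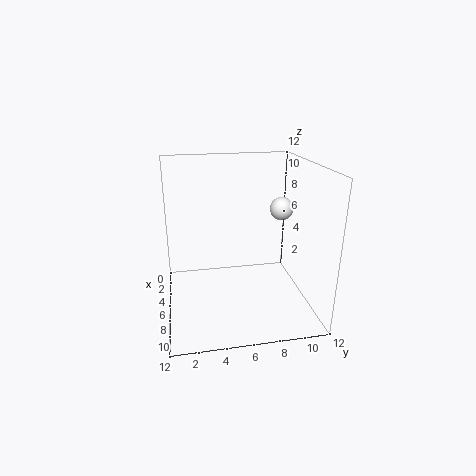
pos_x = 5
pos_y = 10
pos_z = 8
color = 'white'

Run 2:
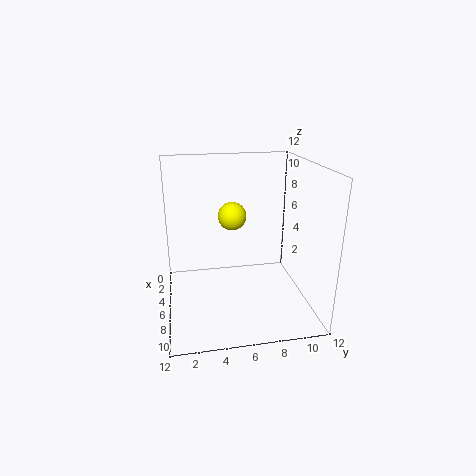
pos_x = 9
pos_y = 5
pos_z = 9
color = 'yellow'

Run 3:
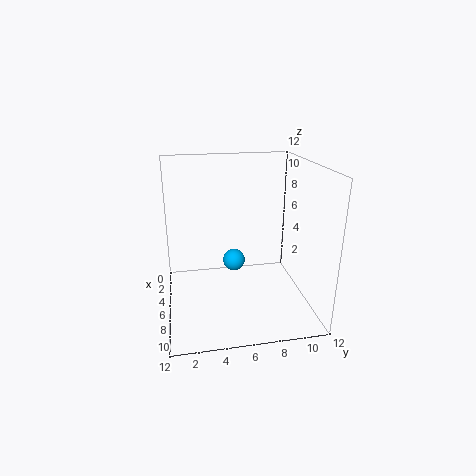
pos_x = 4
pos_y = 6
pos_z = 3
color = 'deepskyblue'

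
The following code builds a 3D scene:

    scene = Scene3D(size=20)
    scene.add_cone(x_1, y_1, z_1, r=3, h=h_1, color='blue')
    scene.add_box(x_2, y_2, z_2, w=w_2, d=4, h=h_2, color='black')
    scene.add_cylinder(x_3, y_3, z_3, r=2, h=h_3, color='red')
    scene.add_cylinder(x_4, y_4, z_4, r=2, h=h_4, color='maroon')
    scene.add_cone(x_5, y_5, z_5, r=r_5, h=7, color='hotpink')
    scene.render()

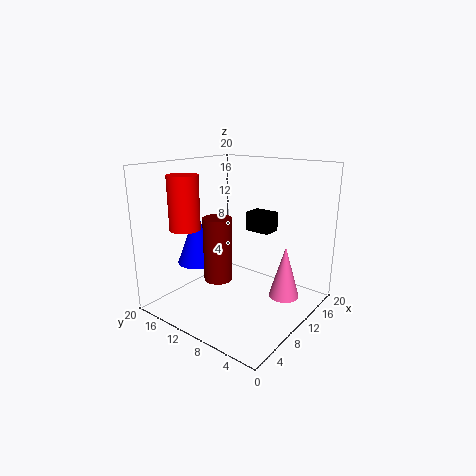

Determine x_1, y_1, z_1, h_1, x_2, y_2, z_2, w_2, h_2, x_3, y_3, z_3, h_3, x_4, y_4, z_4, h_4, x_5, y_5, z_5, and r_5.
x_1 = 9
y_1 = 17
z_1 = 5
h_1 = 8
x_2 = 16
y_2 = 9
z_2 = 9
w_2 = 3
h_2 = 3
x_3 = 4
y_3 = 14
z_3 = 12
h_3 = 7
x_4 = 8
y_4 = 12
z_4 = 4
h_4 = 9
x_5 = 11
y_5 = 3
z_5 = 3
r_5 = 2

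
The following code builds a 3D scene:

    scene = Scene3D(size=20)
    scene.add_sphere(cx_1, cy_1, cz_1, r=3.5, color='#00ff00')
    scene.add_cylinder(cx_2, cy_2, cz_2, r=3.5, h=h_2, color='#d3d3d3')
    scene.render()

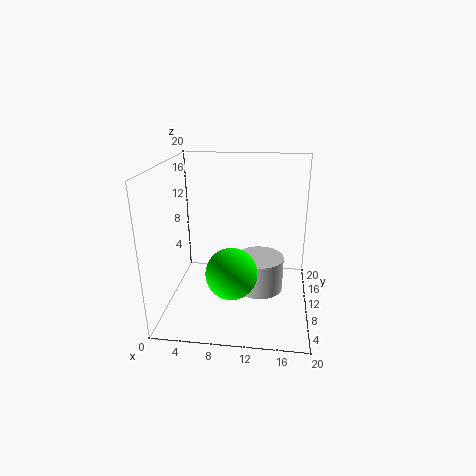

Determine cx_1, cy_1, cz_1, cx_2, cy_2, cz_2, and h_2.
cx_1 = 9.5, cy_1 = 7, cz_1 = 6, cx_2 = 13, cy_2 = 11.5, cz_2 = 1.5, h_2 = 5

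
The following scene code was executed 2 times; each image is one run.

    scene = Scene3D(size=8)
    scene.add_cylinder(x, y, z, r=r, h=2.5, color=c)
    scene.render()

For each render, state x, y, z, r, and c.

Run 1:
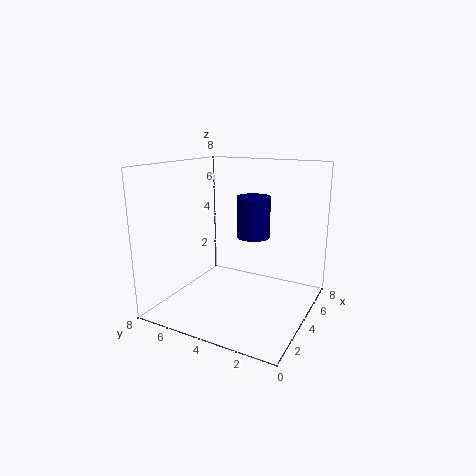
x = 6; y = 4; z = 3.5; r = 1; c = 'navy'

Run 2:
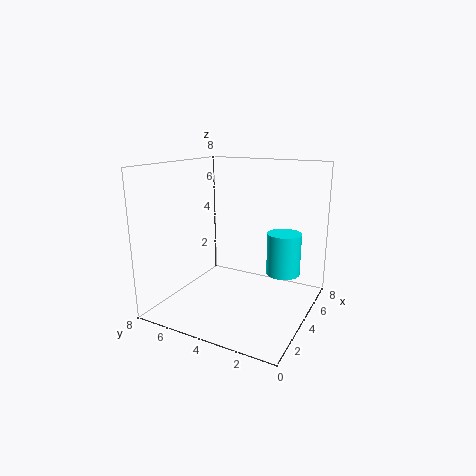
x = 6; y = 2; z = 1.5; r = 1; c = 'cyan'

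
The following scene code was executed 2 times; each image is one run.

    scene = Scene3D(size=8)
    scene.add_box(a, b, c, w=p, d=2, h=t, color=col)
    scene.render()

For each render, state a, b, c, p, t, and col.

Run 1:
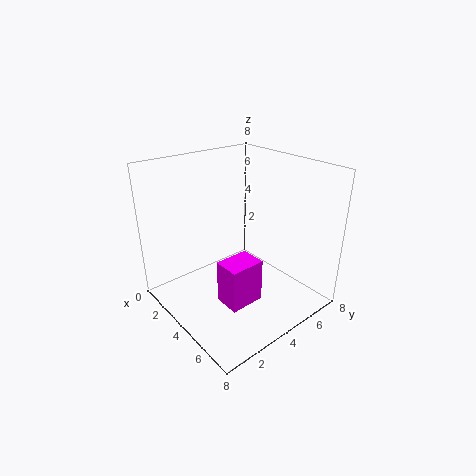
a = 4, b = 2.5, c = 0.5, p = 1.5, t = 2.5, col = 'magenta'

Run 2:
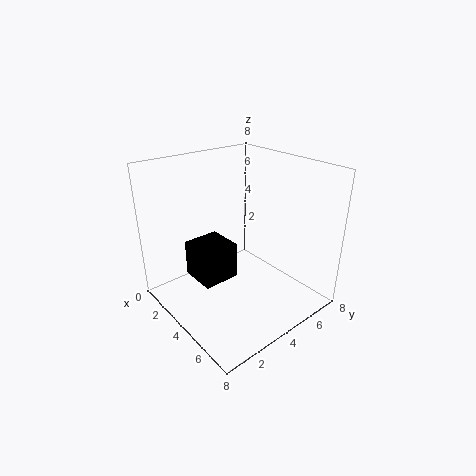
a = 2.5, b = 1.5, c = 2, p = 2, t = 2, col = 'black'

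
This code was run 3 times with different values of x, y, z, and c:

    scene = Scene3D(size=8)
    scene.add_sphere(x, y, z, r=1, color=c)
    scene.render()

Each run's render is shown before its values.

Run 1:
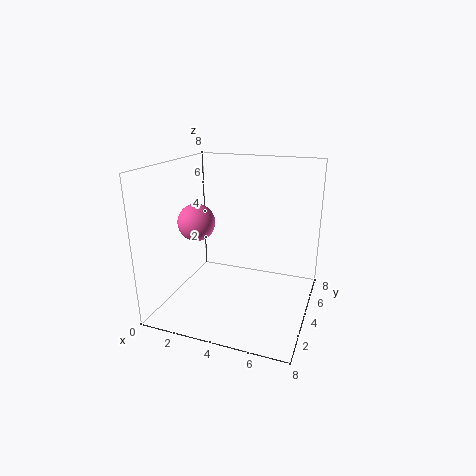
x = 2, y = 3, z = 5, c = 'hotpink'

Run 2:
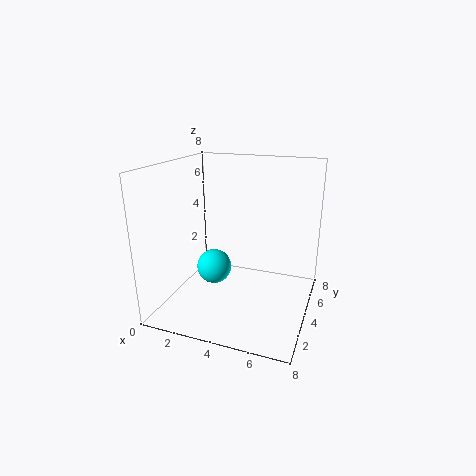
x = 2.5, y = 4, z = 2, c = 'cyan'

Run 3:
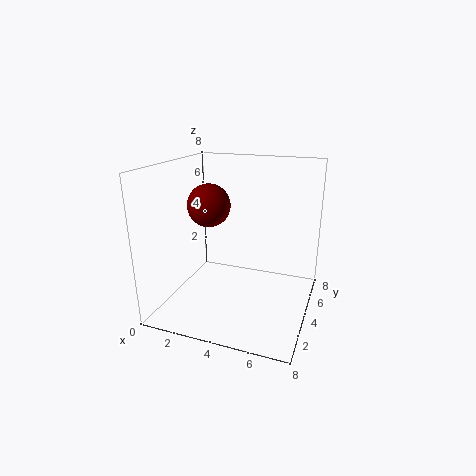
x = 3.5, y = 1.5, z = 6.5, c = 'maroon'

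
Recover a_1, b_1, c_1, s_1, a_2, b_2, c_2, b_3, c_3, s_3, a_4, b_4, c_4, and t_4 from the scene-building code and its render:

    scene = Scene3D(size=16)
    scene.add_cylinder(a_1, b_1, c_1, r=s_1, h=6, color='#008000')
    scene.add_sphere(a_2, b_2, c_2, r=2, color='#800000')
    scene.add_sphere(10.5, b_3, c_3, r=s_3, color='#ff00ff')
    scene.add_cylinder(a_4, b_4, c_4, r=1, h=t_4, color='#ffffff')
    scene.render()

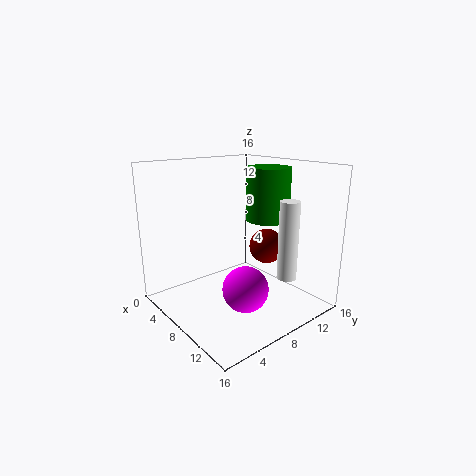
a_1 = 8.5
b_1 = 12
c_1 = 9.5
s_1 = 2.5
a_2 = 9
b_2 = 11.5
c_2 = 6.5
b_3 = 7
c_3 = 3
s_3 = 2.5
a_4 = 14
b_4 = 9.5
c_4 = 5
t_4 = 8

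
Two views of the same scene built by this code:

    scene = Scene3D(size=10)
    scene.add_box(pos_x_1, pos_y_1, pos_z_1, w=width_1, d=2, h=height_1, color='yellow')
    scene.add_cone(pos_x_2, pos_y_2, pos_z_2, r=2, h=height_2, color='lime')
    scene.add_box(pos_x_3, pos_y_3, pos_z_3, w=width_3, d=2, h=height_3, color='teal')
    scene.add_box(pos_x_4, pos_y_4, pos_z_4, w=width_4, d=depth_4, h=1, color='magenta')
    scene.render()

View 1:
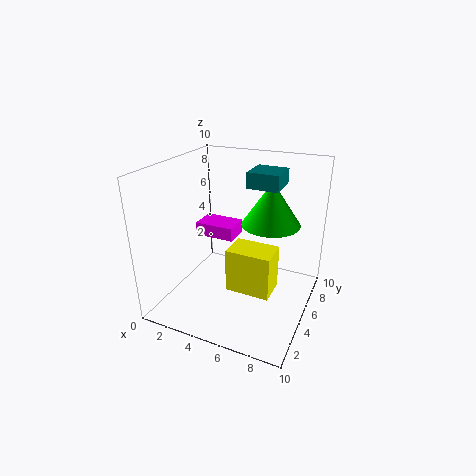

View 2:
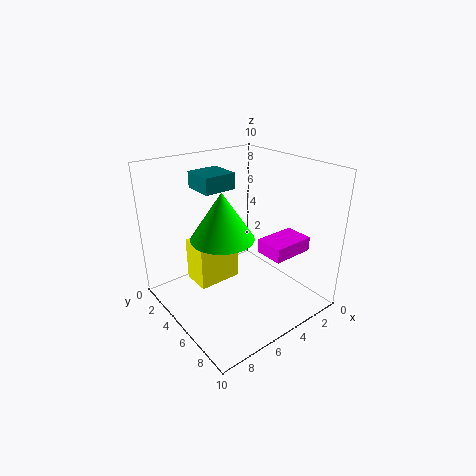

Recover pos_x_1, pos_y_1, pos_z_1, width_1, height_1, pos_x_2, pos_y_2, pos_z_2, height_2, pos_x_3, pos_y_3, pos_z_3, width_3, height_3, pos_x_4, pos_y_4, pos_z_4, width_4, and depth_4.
pos_x_1 = 5; pos_y_1 = 3; pos_z_1 = 2; width_1 = 3; height_1 = 3; pos_x_2 = 7; pos_y_2 = 6; pos_z_2 = 6; height_2 = 3; pos_x_3 = 6; pos_y_3 = 4; pos_z_3 = 9; width_3 = 2; height_3 = 1; pos_x_4 = 1; pos_y_4 = 6; pos_z_4 = 4; width_4 = 3; depth_4 = 2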